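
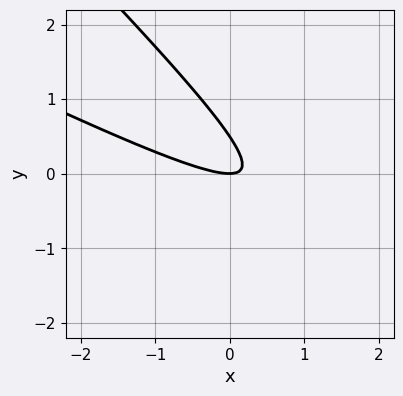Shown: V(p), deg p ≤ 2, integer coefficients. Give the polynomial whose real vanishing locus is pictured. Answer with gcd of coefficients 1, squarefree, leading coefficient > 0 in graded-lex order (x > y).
x^2 + 3*x*y + 2*y^2 - y

Degree: no degree-1 curve has this shape, so deg p = 2.
Checking where it meets the axes: one x-axis crossing is at x = 0; it crosses the y-axis at the gridline y = 0.
Fitting integer coefficients to these (and the overall shape) gives p.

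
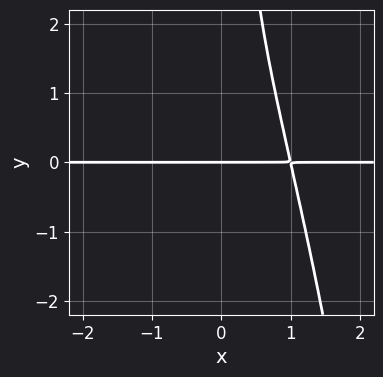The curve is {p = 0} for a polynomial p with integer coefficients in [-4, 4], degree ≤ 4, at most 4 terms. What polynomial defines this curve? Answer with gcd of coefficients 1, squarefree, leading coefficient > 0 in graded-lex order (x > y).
3*x^3*y + 2*x*y^2 - 3*y

1. The degree is 4 — no degree-3 curve has this shape.
2. From the visible intercepts: it crosses the y-axis at the gridline y = 0; every point of the x-axis in the box is on the curve.
3. The integer polynomial consistent with all of this is the stated p.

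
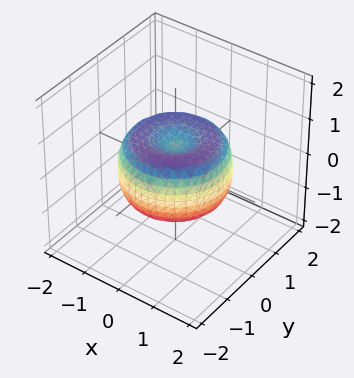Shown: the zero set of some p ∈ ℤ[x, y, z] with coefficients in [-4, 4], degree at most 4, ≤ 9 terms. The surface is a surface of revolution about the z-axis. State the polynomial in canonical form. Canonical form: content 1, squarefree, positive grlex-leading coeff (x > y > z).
1. Degree: the shape is more complex than any degree-3 surface, so deg p = 4.
2. Symmetry: the z-axis is an axis of rotation, so x and y enter only as x² + y².
3. Observable constraints: a circular section at z = 0 has radius between 1 and 2.
4. Fitting integer coefficients to these (and the overall shape) gives p.

2*x^4 + 4*x^2*y^2 + 2*y^4 - 3*x^2 - 3*y^2 + 3*z^2 - 1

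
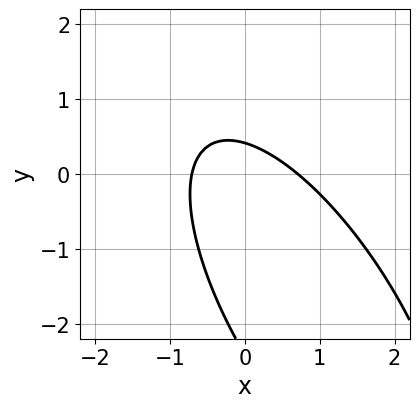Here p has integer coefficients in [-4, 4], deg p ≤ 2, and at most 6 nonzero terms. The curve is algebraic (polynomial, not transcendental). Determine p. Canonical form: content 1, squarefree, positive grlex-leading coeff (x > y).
(a) The degree is 2 — a generic line meets the curve in up to 2 points.
(b) Matching integer coefficients to the picture gives p.

2*x^2 + 2*x*y + y^2 + 2*y - 1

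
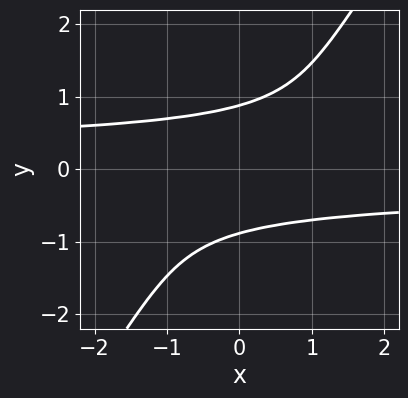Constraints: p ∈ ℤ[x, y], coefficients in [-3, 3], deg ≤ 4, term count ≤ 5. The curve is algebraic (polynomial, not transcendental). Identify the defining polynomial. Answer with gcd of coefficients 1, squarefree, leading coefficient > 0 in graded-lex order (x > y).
1. The degree is 4 — the shape is more complex than any degree-3 curve.
2. From the visible intercepts: it misses every integer gridline on the x-axis.
3. Together with the visible shape, these determine p as stated.

3*x*y^3 - 2*y^4 - y^2 + 2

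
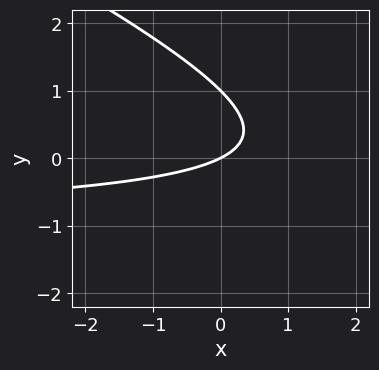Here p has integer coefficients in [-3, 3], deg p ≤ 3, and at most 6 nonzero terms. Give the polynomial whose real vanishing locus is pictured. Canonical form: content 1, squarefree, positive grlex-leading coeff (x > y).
x*y + 2*y^2 + x - 2*y

First, deg p = 2. A generic line meets the curve in up to 2 points.
Next, observable constraints: the y-axis gridline crossings are at y ∈ {0, 1}; it crosses the x-axis at the gridline x = 0.
Finally, together with the visible shape, these determine p as stated.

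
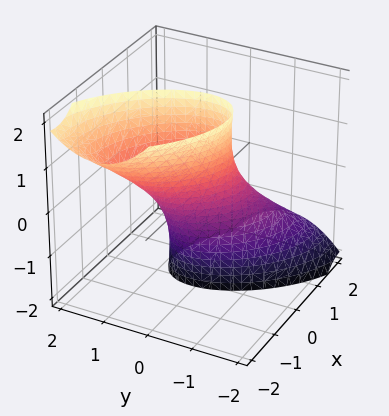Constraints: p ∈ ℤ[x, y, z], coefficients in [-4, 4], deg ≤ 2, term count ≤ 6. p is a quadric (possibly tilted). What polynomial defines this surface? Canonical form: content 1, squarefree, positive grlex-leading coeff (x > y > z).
deg p = 2. The shape is more complex than any degree-1 surface.
Reading off the gridlines: the surface avoids every integer z-axis point in the box.
Matching integer coefficients to the picture gives p.

2*x^2 + 2*x*y + 2*x*z + 2*y^2 - 1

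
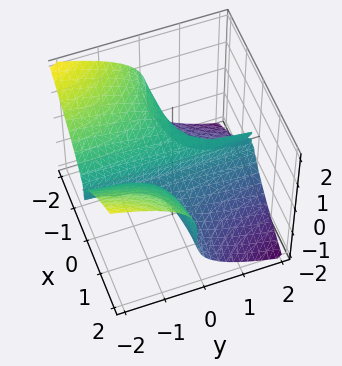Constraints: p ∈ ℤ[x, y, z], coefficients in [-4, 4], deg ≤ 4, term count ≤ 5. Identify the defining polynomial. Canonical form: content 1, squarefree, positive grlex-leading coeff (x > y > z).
3*x^2*y + 3*z^3 + z^2 + x

First, degree: a generic line meets the surface in up to 3 points, so deg p = 3.
Next, observable constraints: every point of the y-axis in the box is on the surface; one z-axis crossing is at z = 0.
Finally, these observations pin down the coefficients.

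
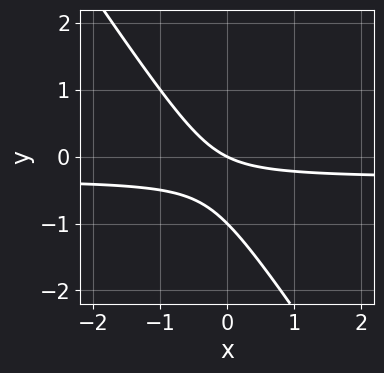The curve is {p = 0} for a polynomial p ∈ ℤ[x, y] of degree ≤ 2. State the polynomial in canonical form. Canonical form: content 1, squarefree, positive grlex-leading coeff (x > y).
(a) Degree: a generic line meets the curve in up to 2 points, so deg p = 2.
(b) Reading off the gridlines: it meets the x-axis at x = 0 (among the integer gridlines); among the integer gridlines, it crosses the y-axis at y ∈ {-1, 0}.
(c) These observations pin down the coefficients.

3*x*y + 2*y^2 + x + 2*y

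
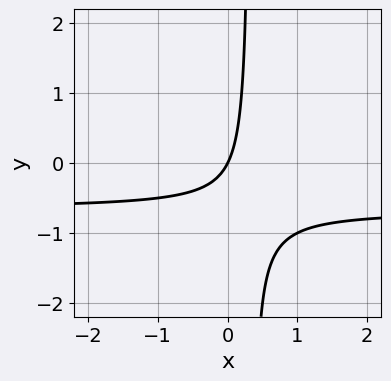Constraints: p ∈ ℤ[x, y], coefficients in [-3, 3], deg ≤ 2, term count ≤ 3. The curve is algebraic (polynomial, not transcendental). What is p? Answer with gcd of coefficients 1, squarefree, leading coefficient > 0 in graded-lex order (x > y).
3*x*y + 2*x - y

The degree is 2 — no degree-1 curve has this shape.
Observable constraints: one x-axis crossing is at x = 0; it crosses the y-axis at the gridline y = 0.
The integer polynomial consistent with all of this is the stated p.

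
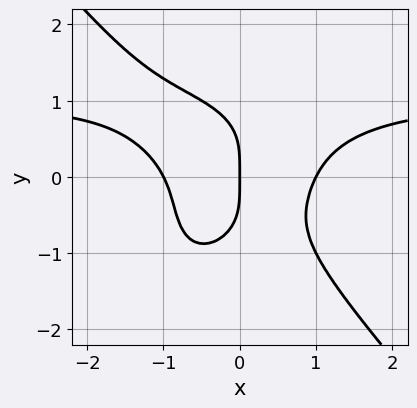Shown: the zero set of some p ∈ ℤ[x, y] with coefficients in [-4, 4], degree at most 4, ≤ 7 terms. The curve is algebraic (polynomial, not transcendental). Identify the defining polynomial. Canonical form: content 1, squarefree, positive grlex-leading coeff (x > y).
3*x^3*y + 2*y^4 - 3*x^3 + x*y^2 + 3*x

First, deg p = 4. A generic line meets the curve in up to 4 points.
Next, from the visible intercepts: among the integer gridlines, it crosses the x-axis at x ∈ {-1, 0, 1}; it crosses the y-axis at the gridline y = 0.
Finally, solving for integer coefficients yields p as stated.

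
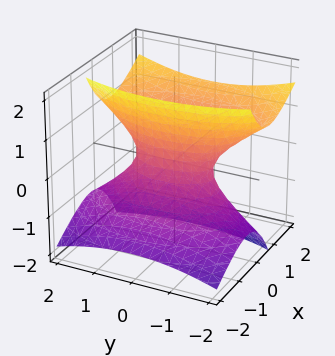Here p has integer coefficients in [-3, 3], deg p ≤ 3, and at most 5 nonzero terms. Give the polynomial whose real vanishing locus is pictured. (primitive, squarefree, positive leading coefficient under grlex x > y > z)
1. The degree is 2 — no degree-1 surface has this shape.
2. Reading off the gridlines: no z-intercept at any integer in the box; among the integer gridlines, it crosses the y-axis at y ∈ {-1, 1}.
3. Solving for integer coefficients yields p as stated.

3*x^2 - 3*x*z + y^2 - 2*z^2 - 1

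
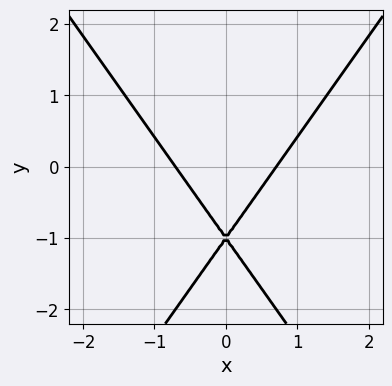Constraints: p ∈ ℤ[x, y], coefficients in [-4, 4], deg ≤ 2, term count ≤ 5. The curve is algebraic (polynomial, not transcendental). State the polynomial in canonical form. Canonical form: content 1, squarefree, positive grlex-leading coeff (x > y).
2*x^2 - y^2 - 2*y - 1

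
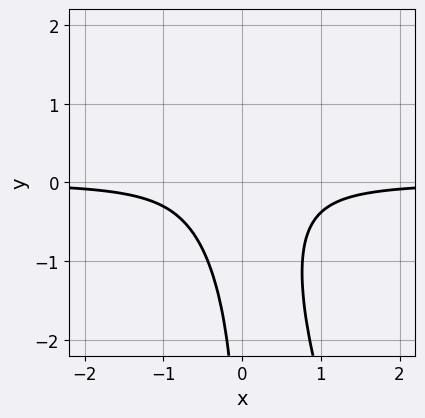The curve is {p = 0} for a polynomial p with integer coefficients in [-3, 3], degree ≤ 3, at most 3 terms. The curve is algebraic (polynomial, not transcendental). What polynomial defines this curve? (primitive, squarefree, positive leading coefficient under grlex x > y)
3*x^2*y + x*y^2 + 1

1. deg p = 3. No degree-2 curve has this shape.
2. From the visible intercepts: it misses every integer gridline on the x-axis; it misses every integer gridline on the y-axis.
3. Together with the visible shape, these determine p as stated.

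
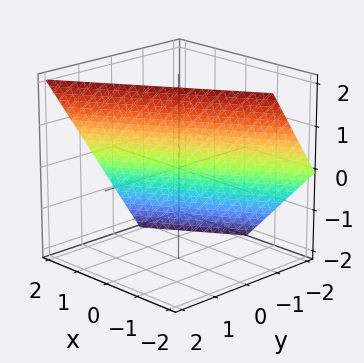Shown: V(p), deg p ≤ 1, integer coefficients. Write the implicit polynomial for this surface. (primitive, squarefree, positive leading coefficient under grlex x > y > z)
1. The degree is 1 — the surface is flat (a plane).
2. Observable constraints: one z-axis crossing is at z = 1; it meets the x-axis at x = 1 (among the integer gridlines).
3. Putting this together gives p.

2*x - 3*y + 2*z - 2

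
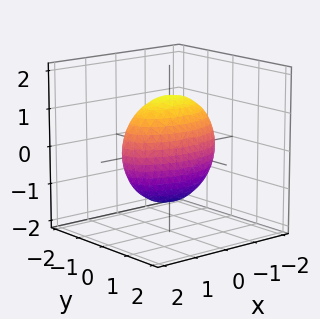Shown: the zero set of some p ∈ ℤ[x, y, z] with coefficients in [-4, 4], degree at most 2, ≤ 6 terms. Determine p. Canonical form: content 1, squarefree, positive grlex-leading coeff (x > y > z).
The degree is 2 — a closed, bounded, convex surface; a quadric.
Symmetries: the x ↦ −x reflection is a symmetry, so x appears only in even powers; the z ↦ −z reflection is a symmetry, so z appears only in even powers; the y ↦ −y reflection is a symmetry, so y appears only in even powers.
Assembling these constraints gives the stated polynomial.

x^2 + 3*y^2 + z^2 - 2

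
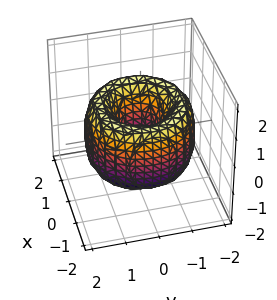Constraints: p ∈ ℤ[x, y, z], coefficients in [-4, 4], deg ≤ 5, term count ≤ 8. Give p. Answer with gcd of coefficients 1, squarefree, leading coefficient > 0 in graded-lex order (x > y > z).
1. deg p = 4.
2. Symmetry: every cross-section ⟂ z is a circle, so x, y appear only via x² + y².
3. Reading off the gridlines: a circular section at z = 0 has radius between 0 and 1; the surface avoids every integer z-axis point in the box.
4. Together with the visible shape, these determine p as stated.

x^4 + 2*x^2*y^2 + y^4 - 3*x^2 - 3*y^2 + z^2 + 1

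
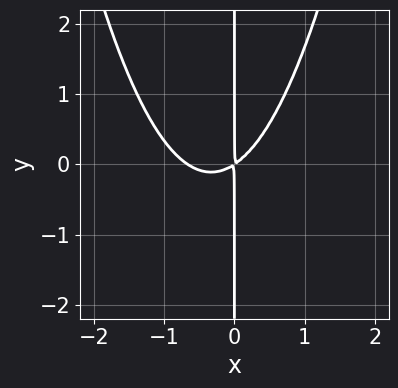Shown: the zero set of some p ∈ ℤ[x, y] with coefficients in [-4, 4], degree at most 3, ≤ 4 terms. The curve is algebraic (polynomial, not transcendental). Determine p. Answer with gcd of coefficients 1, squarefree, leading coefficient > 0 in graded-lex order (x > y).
First, degree: no degree-2 curve has this shape, so deg p = 3.
Then, checking where it meets the axes: the visible y-axis segment lies entirely on the curve.
Finally, assembling these constraints gives the stated polynomial.

3*x^3 + 2*x^2 - 3*x*y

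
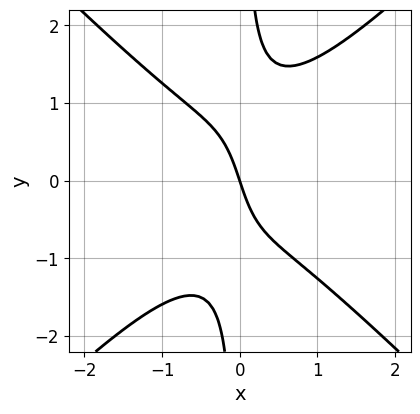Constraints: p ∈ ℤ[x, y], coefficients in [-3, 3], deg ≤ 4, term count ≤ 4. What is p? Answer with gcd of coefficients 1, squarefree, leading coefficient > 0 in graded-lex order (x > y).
3*x^3 - 3*x*y^2 + 3*x + y

The degree is 3 — the shape is more complex than any degree-2 curve.
From the axis intercepts and sections: it crosses the y-axis at the gridline y = 0; it crosses the x-axis at the gridline x = 0.
These observations pin down the coefficients.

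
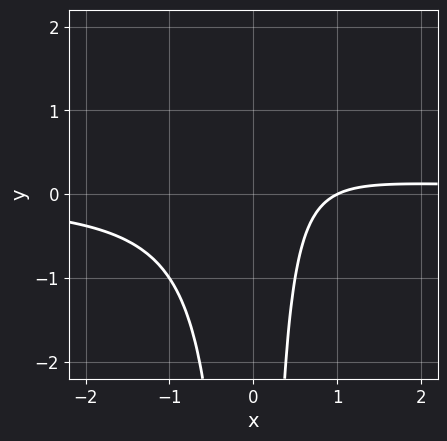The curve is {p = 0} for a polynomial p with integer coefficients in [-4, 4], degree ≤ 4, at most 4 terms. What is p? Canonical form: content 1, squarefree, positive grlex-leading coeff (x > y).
(a) Degree: the shape is more complex than any degree-2 curve, so deg p = 3.
(b) From the axis intercepts and sections: the curve avoids every integer y-axis point in the box; it meets the x-axis at x = 1 (among the integer gridlines).
(c) Solving for integer coefficients yields p as stated.

2*x^2*y - x + 1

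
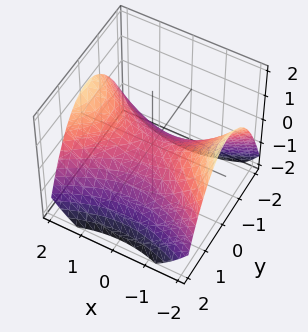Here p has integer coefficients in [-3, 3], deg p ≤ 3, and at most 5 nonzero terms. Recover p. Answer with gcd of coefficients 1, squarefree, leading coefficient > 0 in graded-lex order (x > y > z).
(a) Degree: a saddle surface; a quadric, so deg p = 2.
(b) Symmetries: the y ↦ −y reflection is a symmetry, so y appears only in even powers; mirror symmetry x ↦ −x ⇒ only even powers of x.
(c) Observable constraints: it meets the x-axis at x = 0 (among the integer gridlines); one z-axis crossing is at z = 0; it meets the y-axis at y = 0 (among the integer gridlines).
(d) The integer polynomial consistent with all of this is the stated p.

x^2 - 2*y^2 - 3*z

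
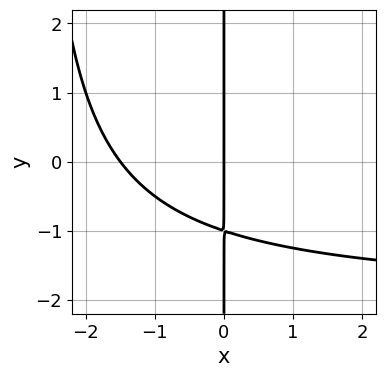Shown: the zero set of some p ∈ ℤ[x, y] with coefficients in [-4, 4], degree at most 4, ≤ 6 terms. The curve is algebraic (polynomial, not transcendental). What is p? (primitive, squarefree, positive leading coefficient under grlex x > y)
(a) deg p = 3. The shape is more complex than any degree-2 curve.
(b) From the axis intercepts and sections: it crosses the x-axis at the gridline x = 0; every point of the y-axis in the box is on the curve.
(c) Together with the visible shape, these determine p as stated.

x^2*y + 2*x^2 + 3*x*y + 3*x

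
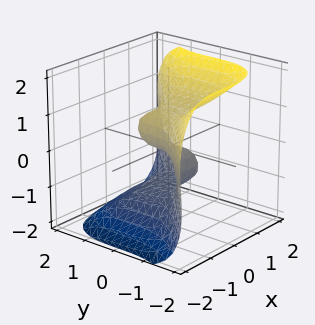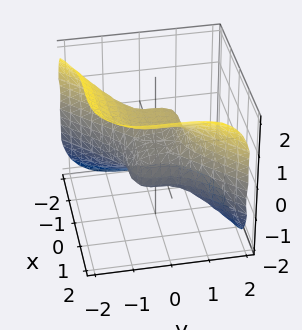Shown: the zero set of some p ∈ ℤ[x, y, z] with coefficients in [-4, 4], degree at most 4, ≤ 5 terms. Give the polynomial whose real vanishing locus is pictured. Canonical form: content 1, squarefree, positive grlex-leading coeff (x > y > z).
First, deg p = 3. The shape is more complex than any degree-2 surface.
Next, observable constraints: it meets the x-axis at x = 0 (among the integer gridlines); it crosses the y-axis at the gridline y = 0; among the integer gridlines, it crosses the z-axis at z ∈ {-1, 0, 1}.
Finally, the integer polynomial consistent with all of this is the stated p.

x^3 - y^3 - z^3 + z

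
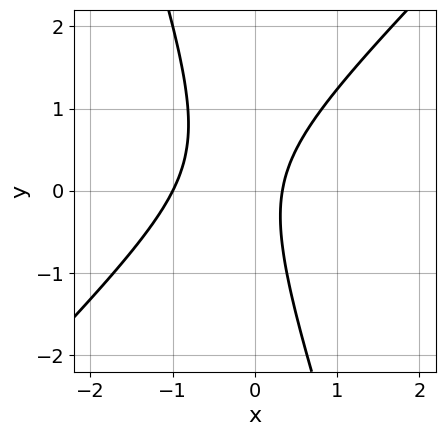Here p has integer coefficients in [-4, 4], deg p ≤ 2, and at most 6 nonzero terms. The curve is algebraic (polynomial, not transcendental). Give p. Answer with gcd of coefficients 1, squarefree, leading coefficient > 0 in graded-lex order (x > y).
The degree is 2 — the shape is more complex than any degree-1 curve.
Checking where it meets the axes: the curve avoids every integer y-axis point in the box; it meets the x-axis at x = -1 (among the integer gridlines).
Solving for integer coefficients yields p as stated.

3*x^2 - 2*x*y - y^2 + 2*x - 1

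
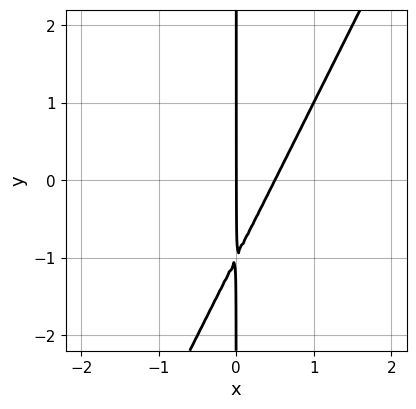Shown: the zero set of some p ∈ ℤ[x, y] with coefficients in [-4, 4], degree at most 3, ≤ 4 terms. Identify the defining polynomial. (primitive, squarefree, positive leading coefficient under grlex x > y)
(a) deg p = 2.
(b) Observable constraints: every point of the y-axis in the box is on the curve; it meets the x-axis at x = 0 (among the integer gridlines).
(c) Solving for integer coefficients yields p as stated.

2*x^2 - x*y - x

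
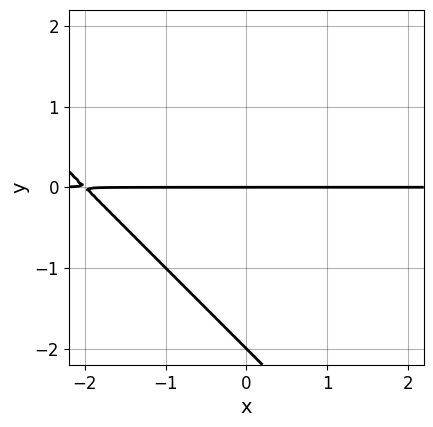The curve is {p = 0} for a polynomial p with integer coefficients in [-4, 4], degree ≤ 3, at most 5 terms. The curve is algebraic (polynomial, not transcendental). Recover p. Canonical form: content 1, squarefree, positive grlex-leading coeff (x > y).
1. deg p = 2.
2. Observable constraints: every point of the x-axis in the box is on the curve; the y-axis gridline crossings are at y ∈ {-2, 0}.
3. Assembling these constraints gives the stated polynomial.

x*y + y^2 + 2*y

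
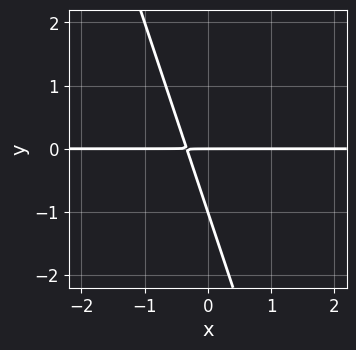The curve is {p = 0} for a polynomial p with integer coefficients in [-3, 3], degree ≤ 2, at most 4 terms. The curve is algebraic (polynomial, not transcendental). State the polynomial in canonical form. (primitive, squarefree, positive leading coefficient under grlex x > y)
3*x*y + y^2 + y

(a) Degree: a generic line meets the curve in up to 2 points, so deg p = 2.
(b) Reading off the gridlines: the y-axis gridline crossings are at y ∈ {-1, 0}; the visible x-axis segment lies entirely on the curve.
(c) These observations pin down the coefficients.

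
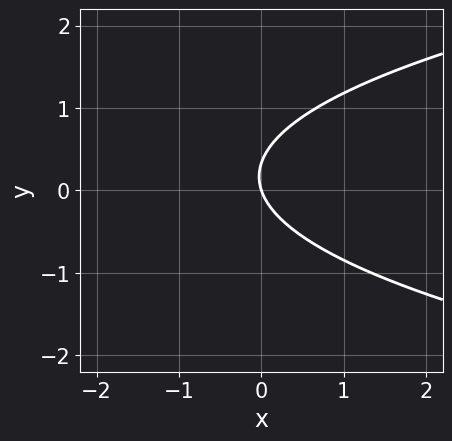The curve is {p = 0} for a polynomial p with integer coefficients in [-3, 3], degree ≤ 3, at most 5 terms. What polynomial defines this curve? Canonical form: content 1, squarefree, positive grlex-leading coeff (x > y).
3*y^2 - 3*x - y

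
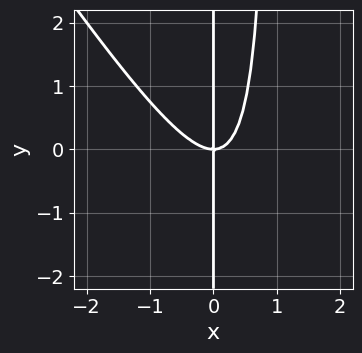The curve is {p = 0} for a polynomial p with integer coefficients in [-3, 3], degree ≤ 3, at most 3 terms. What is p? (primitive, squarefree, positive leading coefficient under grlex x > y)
3*x^3 + 2*x^2*y - 2*x*y

1. deg p = 3.
2. From the axis intercepts and sections: one x-axis crossing is at x = 0; every point of the y-axis in the box is on the curve.
3. Matching integer coefficients to the picture gives p.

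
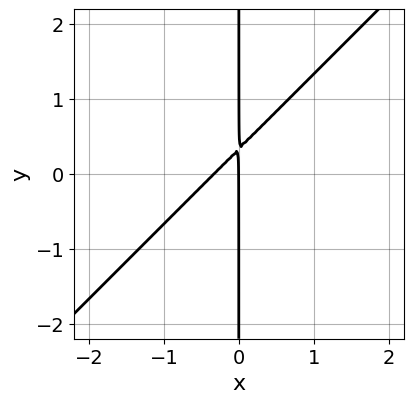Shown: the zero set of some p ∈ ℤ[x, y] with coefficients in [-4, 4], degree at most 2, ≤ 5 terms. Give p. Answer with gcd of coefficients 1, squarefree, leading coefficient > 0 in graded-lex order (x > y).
1. The degree is 2 — a generic line meets the curve in up to 2 points.
2. Observable constraints: it meets the x-axis at x = 0 (among the integer gridlines); every point of the y-axis in the box is on the curve.
3. Fitting integer coefficients to these (and the overall shape) gives p.

3*x^2 - 3*x*y + x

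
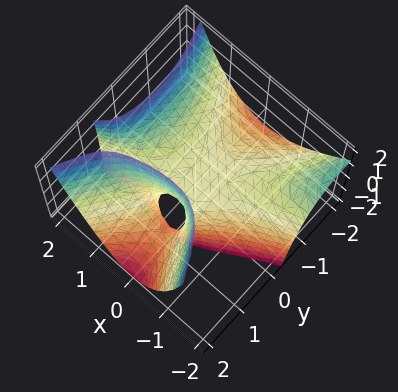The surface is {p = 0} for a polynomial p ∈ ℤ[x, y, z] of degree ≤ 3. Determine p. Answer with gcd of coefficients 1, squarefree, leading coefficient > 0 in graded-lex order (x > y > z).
x^3 - 3*x^2*y + y^3 + 3*y*z - 2*z

(a) Degree: a generic line meets the surface in up to 3 points, so deg p = 3.
(b) Observable constraints: one x-axis crossing is at x = 0; it meets the y-axis at y = 0 (among the integer gridlines); it meets the z-axis at z = 0 (among the integer gridlines).
(c) Fitting integer coefficients to these (and the overall shape) gives p.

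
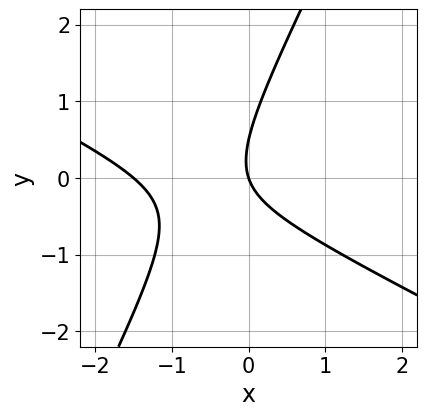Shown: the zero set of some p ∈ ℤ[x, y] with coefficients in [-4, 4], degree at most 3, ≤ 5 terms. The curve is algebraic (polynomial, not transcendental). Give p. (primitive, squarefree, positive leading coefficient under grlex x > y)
2*x^2 + 3*x*y - 2*y^2 + 3*x + y

Degree: the shape is more complex than any degree-1 curve, so deg p = 2.
From the visible intercepts: it crosses the y-axis at the gridline y = 0; it meets the x-axis at x = 0 (among the integer gridlines).
Putting this together gives p.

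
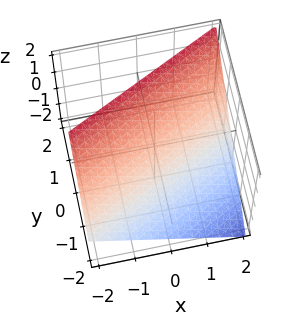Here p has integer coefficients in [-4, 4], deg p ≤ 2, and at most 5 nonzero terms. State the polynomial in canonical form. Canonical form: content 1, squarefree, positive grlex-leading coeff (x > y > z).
x - 2*y + 2*z - 2

Degree: the surface is flat (a plane), so deg p = 1.
Reading off the gridlines: it crosses the y-axis at the gridline y = -1; it crosses the z-axis at the gridline z = 1; it meets the x-axis at x = 2 (among the integer gridlines).
Together with the visible shape, these determine p as stated.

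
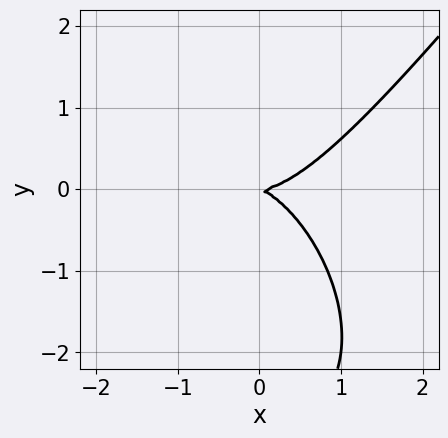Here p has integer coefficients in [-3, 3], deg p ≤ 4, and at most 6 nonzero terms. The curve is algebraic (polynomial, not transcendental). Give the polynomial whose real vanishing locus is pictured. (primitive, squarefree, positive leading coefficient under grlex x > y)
2*x^3 - y^3 - x*y - 3*y^2

The degree is 3 — a generic line meets the curve in up to 3 points.
From the axis intercepts and sections: it crosses the x-axis at the gridline x = 0; it meets the y-axis at y = 0 (among the integer gridlines).
Together with the visible shape, these determine p as stated.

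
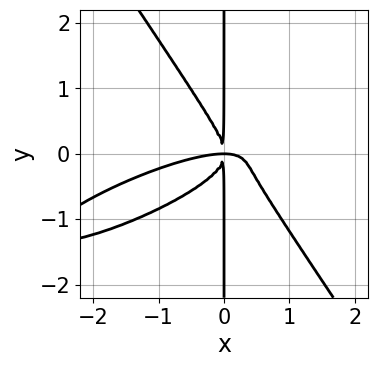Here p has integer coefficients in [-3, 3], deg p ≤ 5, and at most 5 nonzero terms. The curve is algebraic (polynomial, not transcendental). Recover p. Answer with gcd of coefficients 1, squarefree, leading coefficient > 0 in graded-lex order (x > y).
First, the degree is 4 — the shape is more complex than any degree-3 curve.
Next, reading off the gridlines: every point of the y-axis in the box is on the curve.
Finally, these observations pin down the coefficients.

x^4 - 3*x^3*y + 2*x^2*y^2 + 3*x*y^3 + 2*x^2*y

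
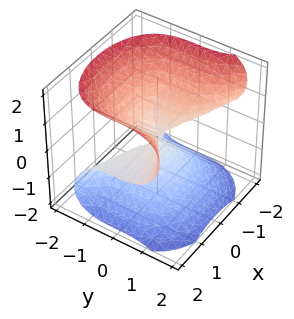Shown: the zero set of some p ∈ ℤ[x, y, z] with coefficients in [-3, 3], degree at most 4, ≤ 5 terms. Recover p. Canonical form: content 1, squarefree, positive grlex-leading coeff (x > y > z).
x^2*z - y^3 - z^3

1. deg p = 3.
2. From the visible intercepts: it crosses the y-axis at the gridline y = 0; every point of the x-axis in the box is on the surface; one z-axis crossing is at z = 0.
3. The integer polynomial consistent with all of this is the stated p.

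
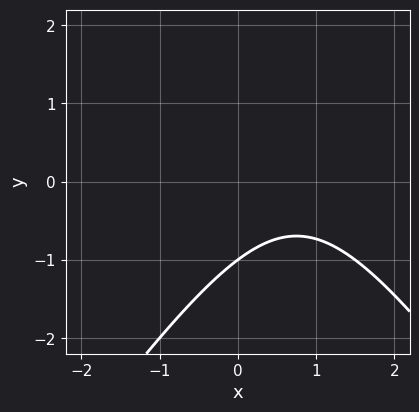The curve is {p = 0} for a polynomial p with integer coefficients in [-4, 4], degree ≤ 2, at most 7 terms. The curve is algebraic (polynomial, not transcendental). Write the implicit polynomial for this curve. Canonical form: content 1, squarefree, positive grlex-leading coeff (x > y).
2*x^2 - y^2 - 3*x + 2*y + 3

The degree is 2 — no degree-1 curve has this shape.
Reading off the gridlines: it meets the y-axis at y = -1 (among the integer gridlines); no x-intercept at any integer in the box.
Fitting integer coefficients to these (and the overall shape) gives p.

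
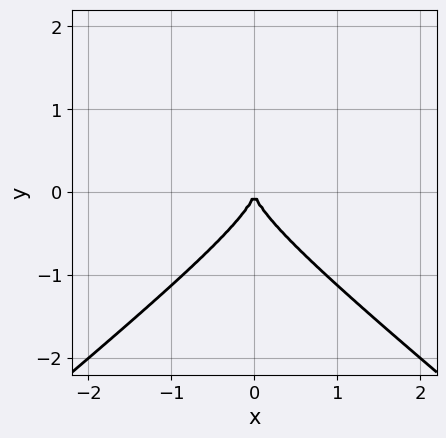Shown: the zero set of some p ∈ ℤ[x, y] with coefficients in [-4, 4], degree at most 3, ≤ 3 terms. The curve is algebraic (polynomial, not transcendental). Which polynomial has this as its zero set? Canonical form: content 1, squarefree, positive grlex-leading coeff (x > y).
2*x^2*y - 3*y^3 - 2*x^2

The degree is 3 — the shape is more complex than any degree-2 curve.
Symmetries: mirror symmetry x ↦ −x ⇒ only even powers of x.
From the visible intercepts: it crosses the y-axis at the gridline y = 0; one x-axis crossing is at x = 0.
Solving for integer coefficients yields p as stated.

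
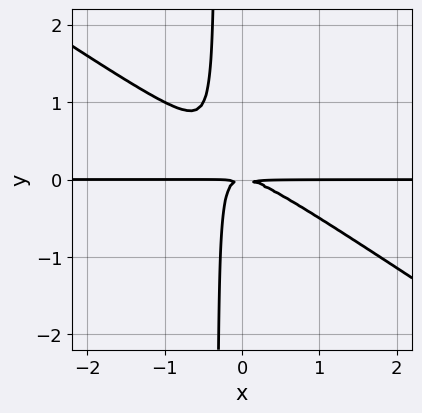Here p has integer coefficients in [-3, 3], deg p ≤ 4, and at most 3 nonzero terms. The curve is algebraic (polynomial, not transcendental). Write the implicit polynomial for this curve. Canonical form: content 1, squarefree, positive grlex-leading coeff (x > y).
2*x^2*y + 3*x*y^2 + y^2

(a) The degree is 3 — no degree-2 curve has this shape.
(b) Reading off the gridlines: every point of the x-axis in the box is on the curve.
(c) Putting this together gives p.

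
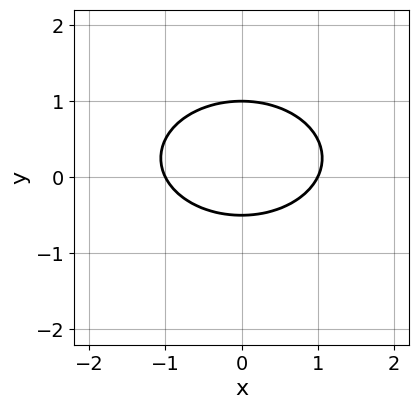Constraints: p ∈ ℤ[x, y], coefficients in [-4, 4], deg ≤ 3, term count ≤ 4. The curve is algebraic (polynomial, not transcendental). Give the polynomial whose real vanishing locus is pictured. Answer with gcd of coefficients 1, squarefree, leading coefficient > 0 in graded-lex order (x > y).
x^2 + 2*y^2 - y - 1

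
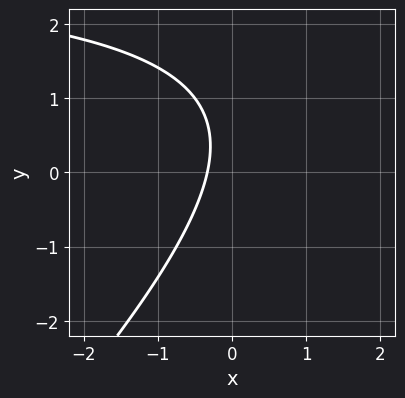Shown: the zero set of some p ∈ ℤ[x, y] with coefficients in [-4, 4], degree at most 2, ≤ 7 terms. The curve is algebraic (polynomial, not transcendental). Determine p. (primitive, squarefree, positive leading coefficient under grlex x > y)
First, degree: a generic line meets the curve in up to 2 points, so deg p = 2.
Then, observable constraints: no y-intercept at any integer in the box.
Finally, fitting integer coefficients to these (and the overall shape) gives p.

x*y - y^2 - 3*x + y - 1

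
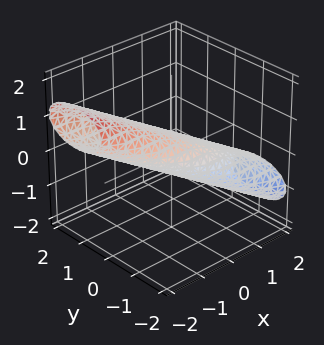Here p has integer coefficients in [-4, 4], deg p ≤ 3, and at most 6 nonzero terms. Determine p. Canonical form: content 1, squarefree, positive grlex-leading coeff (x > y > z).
First, the degree is 2 — no degree-1 surface has this shape.
Next, against the integer gridlines: the x-axis gridline crossings are at x ∈ {-1, 1}; among the integer gridlines, it crosses the y-axis at y ∈ {-1, 1}.
Finally, assembling these constraints gives the stated polynomial.

x^2 + x*y + 3*x*z + y^2 + 3*z^2 - 1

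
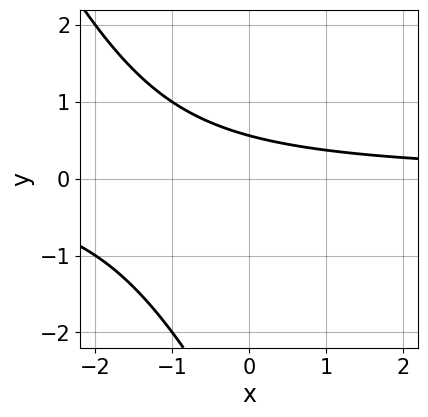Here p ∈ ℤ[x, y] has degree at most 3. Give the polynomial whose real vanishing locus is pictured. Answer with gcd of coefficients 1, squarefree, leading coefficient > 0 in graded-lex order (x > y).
First, degree: the shape is more complex than any degree-1 curve, so deg p = 2.
Then, against the integer gridlines: the curve avoids every integer x-axis point in the box.
Finally, putting this together gives p.

2*x*y + y^2 + 3*y - 2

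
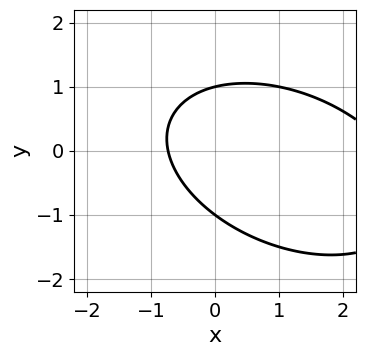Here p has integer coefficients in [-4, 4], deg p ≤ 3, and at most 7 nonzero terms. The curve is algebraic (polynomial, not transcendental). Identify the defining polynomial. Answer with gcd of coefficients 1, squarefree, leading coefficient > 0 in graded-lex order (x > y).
x^2 + x*y + 2*y^2 - 2*x - 2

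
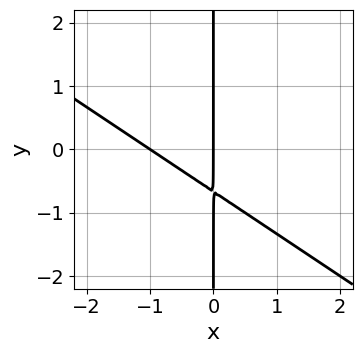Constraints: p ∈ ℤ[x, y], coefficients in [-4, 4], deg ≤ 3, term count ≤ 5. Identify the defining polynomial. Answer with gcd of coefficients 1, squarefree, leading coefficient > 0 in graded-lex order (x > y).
2*x^2 + 3*x*y + 2*x

deg p = 2.
From the axis intercepts and sections: the visible y-axis segment lies entirely on the curve; the x-axis gridline crossings are at x ∈ {-1, 0}.
Putting this together gives p.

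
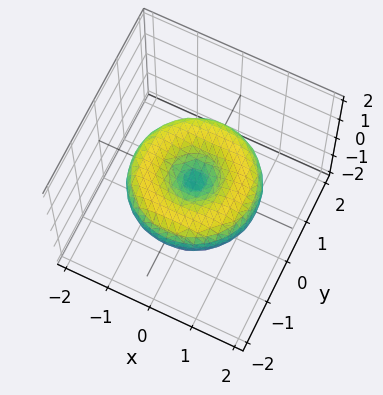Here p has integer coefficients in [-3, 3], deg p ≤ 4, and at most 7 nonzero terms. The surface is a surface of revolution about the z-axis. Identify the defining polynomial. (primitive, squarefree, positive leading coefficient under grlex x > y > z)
First, deg p = 4. A generic line meets the surface in up to 4 points.
Then, symmetries: the surface is invariant under rotation about z: p = q(x² + y², z).
Next, observable constraints: it crosses the z-axis at the gridline z = 0; it crosses the y-axis at the gridline y = 0; a circular section at z = 0 has radius between 1 and 2; one x-axis crossing is at x = 0.
Finally, solving for integer coefficients yields p as stated.

x^4 + 2*x^2*y^2 + y^4 - 2*x^2 - 2*y^2 + 3*z^2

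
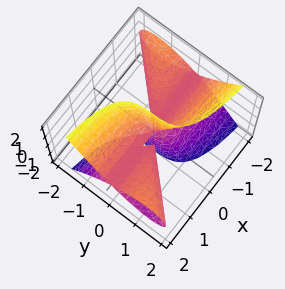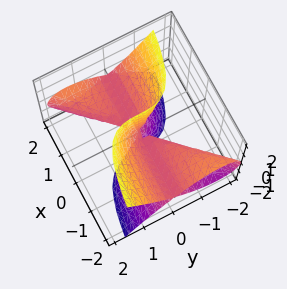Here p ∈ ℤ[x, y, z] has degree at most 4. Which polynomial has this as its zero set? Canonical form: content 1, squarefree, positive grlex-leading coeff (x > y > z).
x*y^2 - x*z^2 - y^3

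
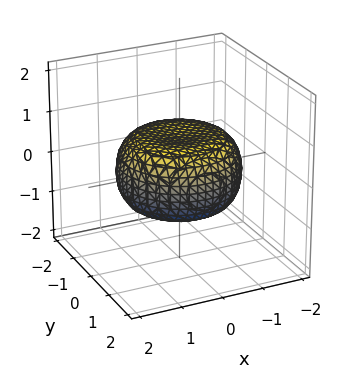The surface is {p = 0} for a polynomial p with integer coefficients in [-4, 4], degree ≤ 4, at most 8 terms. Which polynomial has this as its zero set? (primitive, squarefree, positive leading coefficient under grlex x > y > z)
First, degree: a generic line meets the surface in up to 4 points, so deg p = 4.
Next, by symmetry, the surface is invariant under rotation about z: p = q(x² + y², z).
Next, from the axis intercepts and sections: a circular section at z = 0 has radius between 1 and 2.
Finally, putting this together gives p.

x^4 + 2*x^2*y^2 + y^4 - x^2 - y^2 + 3*z^2 - 2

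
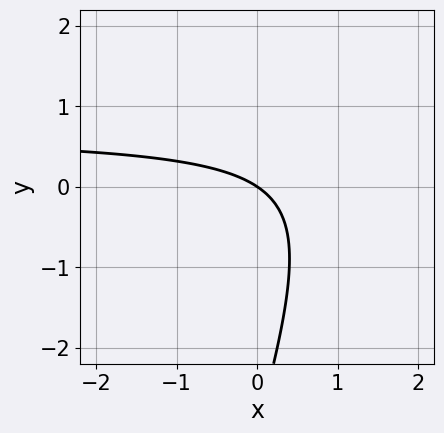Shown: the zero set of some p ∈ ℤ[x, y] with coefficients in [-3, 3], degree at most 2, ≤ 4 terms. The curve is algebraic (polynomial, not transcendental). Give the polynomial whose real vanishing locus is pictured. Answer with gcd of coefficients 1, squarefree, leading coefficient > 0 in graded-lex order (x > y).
3*x*y - y^2 - 2*x - 3*y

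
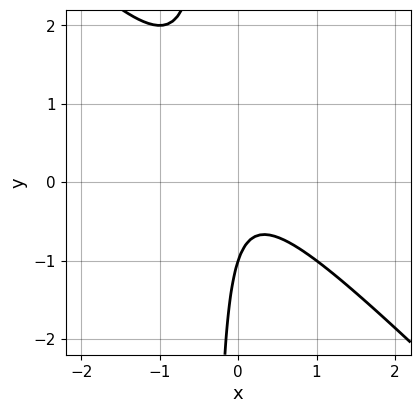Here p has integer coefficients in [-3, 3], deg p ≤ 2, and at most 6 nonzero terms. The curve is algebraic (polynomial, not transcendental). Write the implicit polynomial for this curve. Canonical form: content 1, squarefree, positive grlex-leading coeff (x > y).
3*x^2 + 3*x*y + y + 1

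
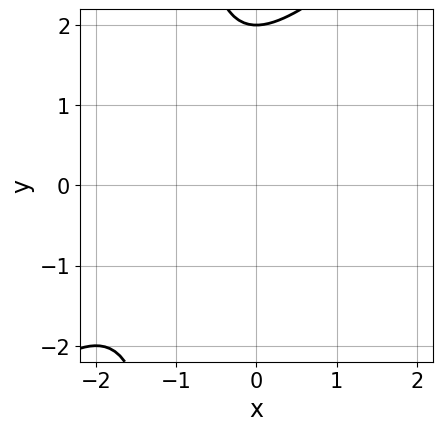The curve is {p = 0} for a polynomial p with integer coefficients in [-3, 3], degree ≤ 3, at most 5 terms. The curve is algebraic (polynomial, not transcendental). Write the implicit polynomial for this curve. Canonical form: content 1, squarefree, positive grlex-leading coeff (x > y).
(a) deg p = 2. No degree-1 curve has this shape.
(b) Reading off the gridlines: the curve avoids every integer x-axis point in the box; it meets the y-axis at y = 2 (among the integer gridlines).
(c) Matching integer coefficients to the picture gives p.

x^2 - x*y + 2*x - y + 2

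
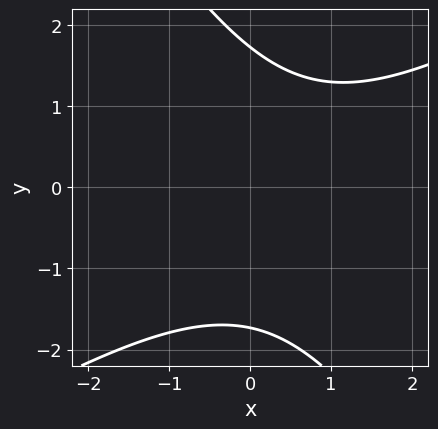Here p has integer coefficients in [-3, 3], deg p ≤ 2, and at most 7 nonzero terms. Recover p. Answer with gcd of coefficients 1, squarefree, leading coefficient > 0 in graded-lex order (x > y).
First, deg p = 2. A generic line meets the curve in up to 2 points.
Then, against the integer gridlines: no x-intercept at any integer in the box.
Finally, together with the visible shape, these determine p as stated.

x^2 - x*y - y^2 - x + 3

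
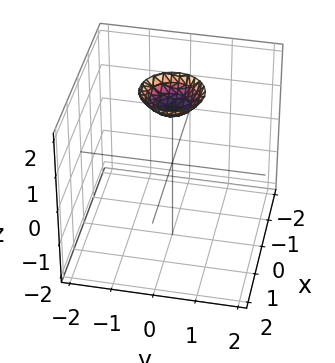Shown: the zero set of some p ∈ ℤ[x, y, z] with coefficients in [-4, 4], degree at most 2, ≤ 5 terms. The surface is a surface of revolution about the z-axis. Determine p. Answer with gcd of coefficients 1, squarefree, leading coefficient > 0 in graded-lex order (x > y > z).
2*x^2 + 2*y^2 - 2*z + 3

1. The degree is 2 — the shape is more complex than any degree-1 surface.
2. By symmetry, every cross-section ⟂ z is a circle, so x, y appear only via x² + y².
3. Checking where it meets the axes: a circular section at z = 2 has radius between 0 and 1; no y-intercept at any integer in the box.
4. These observations pin down the coefficients.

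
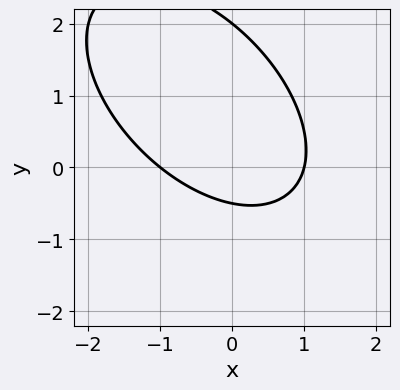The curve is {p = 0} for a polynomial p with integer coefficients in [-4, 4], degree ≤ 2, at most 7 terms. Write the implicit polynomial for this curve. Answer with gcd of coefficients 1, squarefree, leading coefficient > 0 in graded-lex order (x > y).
The degree is 2 — a generic line meets the curve in up to 2 points.
Against the integer gridlines: it meets the y-axis at y = 2 (among the integer gridlines); among the integer gridlines, it crosses the x-axis at x ∈ {-1, 1}.
Putting this together gives p.

2*x^2 + 2*x*y + 2*y^2 - 3*y - 2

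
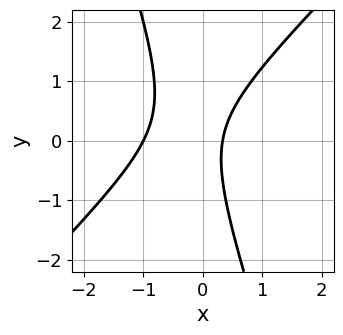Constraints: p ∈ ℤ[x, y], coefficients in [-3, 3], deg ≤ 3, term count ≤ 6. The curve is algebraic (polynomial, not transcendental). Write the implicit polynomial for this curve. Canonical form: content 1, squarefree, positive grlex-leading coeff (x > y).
3*x^2 - 2*x*y - y^2 + 2*x - 1

1. Degree: a generic line meets the curve in up to 2 points, so deg p = 2.
2. Reading off the gridlines: it meets the x-axis at x = -1 (among the integer gridlines); no y-intercept at any integer in the box.
3. The integer polynomial consistent with all of this is the stated p.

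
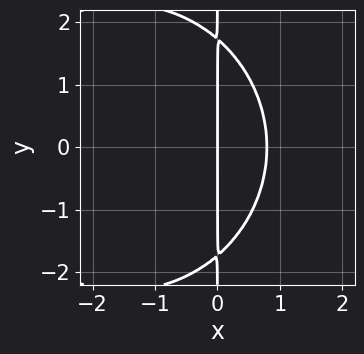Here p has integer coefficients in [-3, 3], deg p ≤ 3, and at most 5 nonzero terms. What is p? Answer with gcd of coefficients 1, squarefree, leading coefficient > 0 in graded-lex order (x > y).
Degree: the shape is more complex than any degree-2 curve, so deg p = 3.
Symmetries: it's symmetric under y → −y, forcing even powers of y.
Checking where it meets the axes: every point of the y-axis in the box is on the curve; one x-axis crossing is at x = 0.
Solving for integer coefficients yields p as stated.

x^3 + x*y^2 + 3*x^2 - 3*x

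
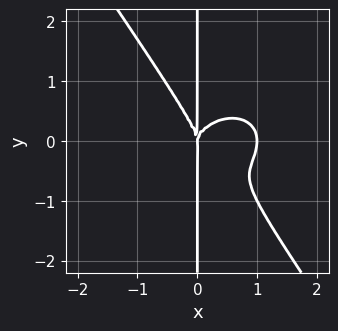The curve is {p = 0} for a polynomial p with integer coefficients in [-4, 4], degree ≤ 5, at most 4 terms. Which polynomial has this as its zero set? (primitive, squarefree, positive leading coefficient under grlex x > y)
The degree is 4 — no degree-3 curve has this shape.
Against the integer gridlines: among the integer gridlines, it crosses the x-axis at x ∈ {0, 1}; the visible y-axis segment lies entirely on the curve.
Solving for integer coefficients yields p as stated.

x^4 + x^2*y^2 + x*y^3 - x^3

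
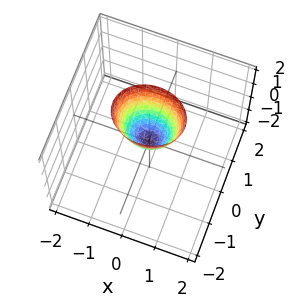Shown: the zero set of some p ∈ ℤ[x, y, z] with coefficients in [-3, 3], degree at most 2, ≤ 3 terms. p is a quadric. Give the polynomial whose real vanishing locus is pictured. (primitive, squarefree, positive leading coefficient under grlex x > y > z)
First, degree: a single bowl opening along one axis; a quadric, so deg p = 2.
Then, symmetries: it's symmetric under y → −y, forcing even powers of y; the x ↦ −x reflection is a symmetry, so x appears only in even powers.
Then, observable constraints: it crosses the z-axis at the gridline z = 0; it meets the x-axis at x = 0 (among the integer gridlines); one y-axis crossing is at y = 0.
Finally, together with the visible shape, these determine p as stated.

2*x^2 + 3*y^2 - z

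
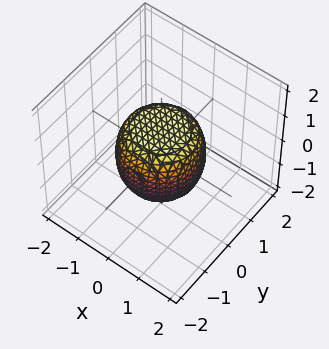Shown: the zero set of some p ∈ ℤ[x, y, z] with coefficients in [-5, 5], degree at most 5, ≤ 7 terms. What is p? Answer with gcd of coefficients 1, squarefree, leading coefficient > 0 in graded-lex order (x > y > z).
First, degree: a generic line meets the surface in up to 4 points, so deg p = 4.
Next, symmetries: rotational symmetry about the z-axis ⇒ p depends on x, y only through x² + y².
Then, against the integer gridlines: the z-axis gridline crossings are at z ∈ {-1, 1}; a circular section at z = -1 has radius between 0 and 1.
Finally, the integer polynomial consistent with all of this is the stated p.

2*x^4 + 4*x^2*y^2 + 2*y^4 - x^2 - y^2 + 2*z^2 - 2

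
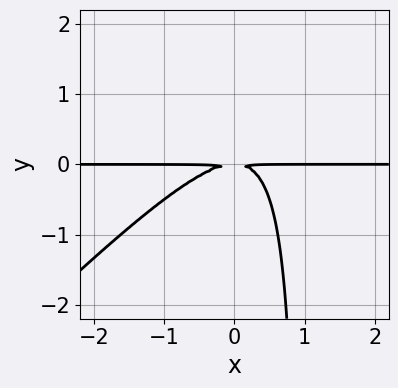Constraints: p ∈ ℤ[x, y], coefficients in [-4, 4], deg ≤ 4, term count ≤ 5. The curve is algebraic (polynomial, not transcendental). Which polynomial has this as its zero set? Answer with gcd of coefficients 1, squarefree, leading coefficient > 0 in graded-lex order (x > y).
First, the degree is 3 — the shape is more complex than any degree-2 curve.
Then, reading off the gridlines: every point of the x-axis in the box is on the curve.
Finally, together with the visible shape, these determine p as stated.

x^2*y - x*y^2 + y^2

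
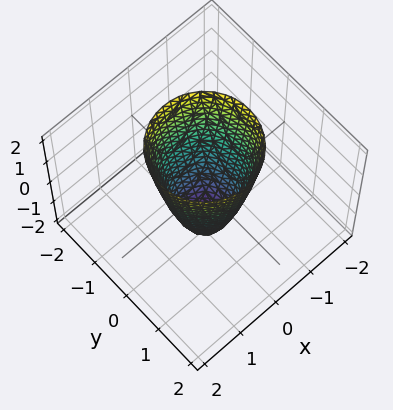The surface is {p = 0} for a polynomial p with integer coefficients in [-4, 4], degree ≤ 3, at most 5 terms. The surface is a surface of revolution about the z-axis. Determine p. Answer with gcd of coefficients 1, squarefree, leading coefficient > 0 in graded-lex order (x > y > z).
3*x^2 + 3*y^2 - z - 2

1. deg p = 2. No degree-1 surface has this shape.
2. Symmetries: rotational symmetry about the z-axis ⇒ p depends on x, y only through x² + y².
3. Against the integer gridlines: a circular section at z = 2 has radius between 1 and 2; it crosses the z-axis at the gridline z = -2.
4. Fitting integer coefficients to these (and the overall shape) gives p.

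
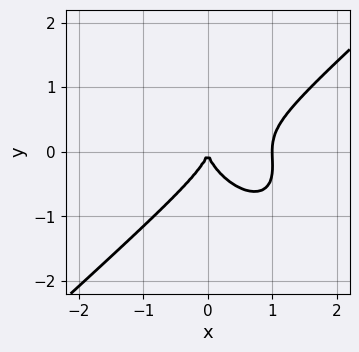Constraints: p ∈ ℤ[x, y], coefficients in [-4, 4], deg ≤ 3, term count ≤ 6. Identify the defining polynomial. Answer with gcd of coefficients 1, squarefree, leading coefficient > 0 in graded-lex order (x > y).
(a) Degree: a generic line meets the curve in up to 3 points, so deg p = 3.
(b) From the visible intercepts: it crosses the y-axis at the gridline y = 0; among the integer gridlines, it crosses the x-axis at x ∈ {0, 1}.
(c) Putting this together gives p.

3*x^3 - x*y^2 - 3*y^3 - 3*x^2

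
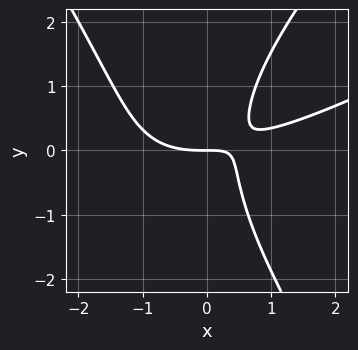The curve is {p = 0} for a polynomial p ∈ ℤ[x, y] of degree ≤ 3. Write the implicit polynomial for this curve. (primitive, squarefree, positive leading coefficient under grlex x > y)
x^3 - 2*x^2*y + y^3 - 3*x*y + 2*y

First, degree: the shape is more complex than any degree-2 curve, so deg p = 3.
Then, against the integer gridlines: it crosses the y-axis at the gridline y = 0; it meets the x-axis at x = 0 (among the integer gridlines).
Finally, putting this together gives p.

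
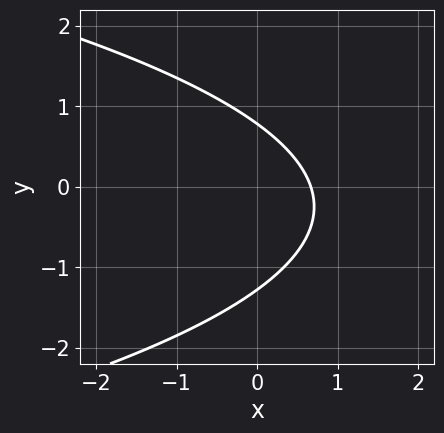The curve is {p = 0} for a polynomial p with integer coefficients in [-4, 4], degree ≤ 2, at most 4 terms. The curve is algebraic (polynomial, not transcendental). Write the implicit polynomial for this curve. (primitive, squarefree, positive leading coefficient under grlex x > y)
(a) The degree is 2 — no degree-1 curve has this shape.
(b) Solving for integer coefficients yields p as stated.

2*y^2 + 3*x + y - 2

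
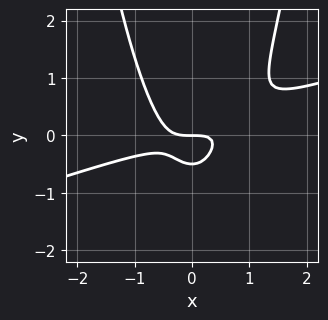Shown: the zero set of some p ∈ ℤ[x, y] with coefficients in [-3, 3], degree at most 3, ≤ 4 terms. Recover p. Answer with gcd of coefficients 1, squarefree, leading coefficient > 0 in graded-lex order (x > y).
x^3 - 3*x^2*y + 2*y^2 + y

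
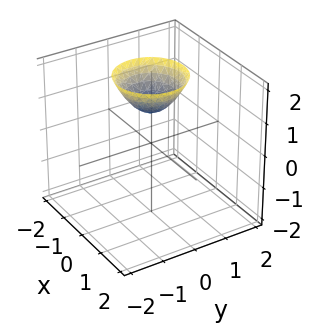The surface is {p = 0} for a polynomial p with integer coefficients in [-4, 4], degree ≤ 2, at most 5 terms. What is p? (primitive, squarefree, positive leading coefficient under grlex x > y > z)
1. Degree: a generic line meets the surface in up to 2 points, so deg p = 2.
2. Symmetries: the z-axis is an axis of rotation, so x and y enter only as x² + y².
3. From the visible intercepts: a circular section at z = 2 has radius exactly 1; it meets the z-axis at z = 1 (among the integer gridlines).
4. Matching integer coefficients to the picture gives p.

x^2 + y^2 - z + 1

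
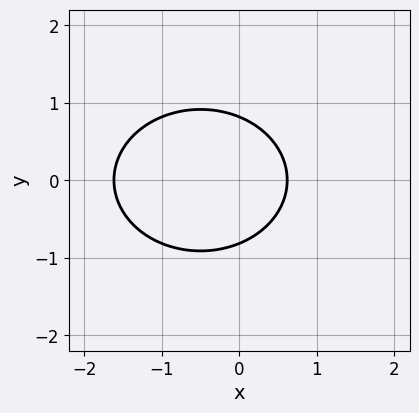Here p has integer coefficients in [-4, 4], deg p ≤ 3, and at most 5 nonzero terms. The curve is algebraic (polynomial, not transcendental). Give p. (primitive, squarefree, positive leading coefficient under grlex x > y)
(a) Degree: the shape is more complex than any degree-1 curve, so deg p = 2.
(b) Symmetries: it's symmetric under y → −y, forcing even powers of y.
(c) Fitting integer coefficients to these (and the overall shape) gives p.

2*x^2 + 3*y^2 + 2*x - 2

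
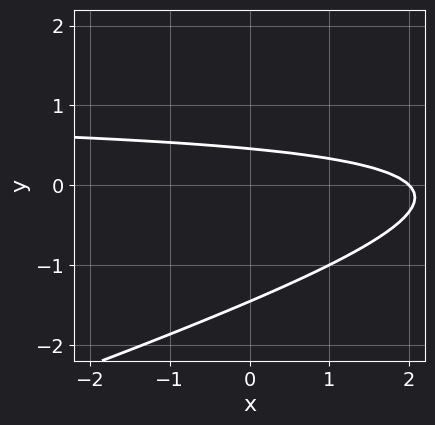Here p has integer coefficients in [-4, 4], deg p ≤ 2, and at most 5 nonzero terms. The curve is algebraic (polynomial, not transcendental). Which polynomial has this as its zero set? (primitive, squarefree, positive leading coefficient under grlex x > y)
x*y - 3*y^2 - x - 3*y + 2

(a) Degree: a generic line meets the curve in up to 2 points, so deg p = 2.
(b) From the visible intercepts: one x-axis crossing is at x = 2.
(c) Assembling these constraints gives the stated polynomial.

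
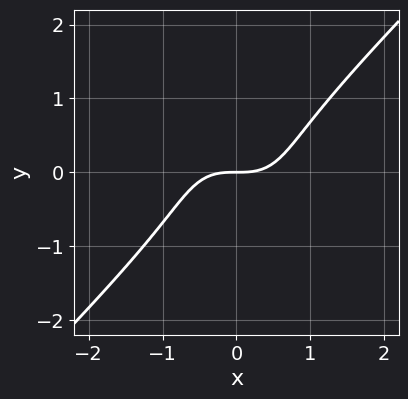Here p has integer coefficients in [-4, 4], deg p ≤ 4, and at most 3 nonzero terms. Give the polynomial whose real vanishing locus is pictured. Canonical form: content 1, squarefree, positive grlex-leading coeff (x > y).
First, degree: the shape is more complex than any degree-2 curve, so deg p = 3.
Then, from the axis intercepts and sections: it crosses the x-axis at the gridline x = 0; one y-axis crossing is at y = 0.
Finally, solving for integer coefficients yields p as stated.

x^3 - y^3 - y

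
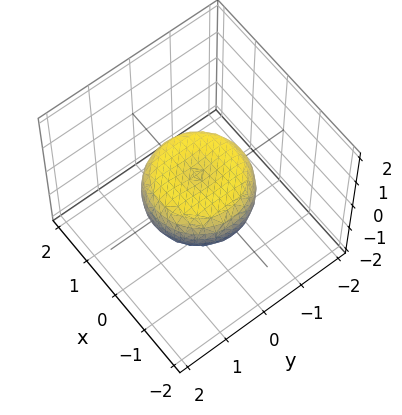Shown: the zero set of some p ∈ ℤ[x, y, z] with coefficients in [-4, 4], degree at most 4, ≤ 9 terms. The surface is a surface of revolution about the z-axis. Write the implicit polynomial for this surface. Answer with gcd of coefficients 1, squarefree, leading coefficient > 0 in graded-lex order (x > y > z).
The degree is 4 — no degree-3 surface has this shape.
Symmetries: rotational symmetry about the z-axis ⇒ p depends on x, y only through x² + y².
Checking where it meets the axes: a circular section at z = 0 has radius between 1 and 2.
Putting this together gives p.

2*x^4 + 4*x^2*y^2 + 2*y^4 - 2*x^2 - 2*y^2 + 3*z^2 - 1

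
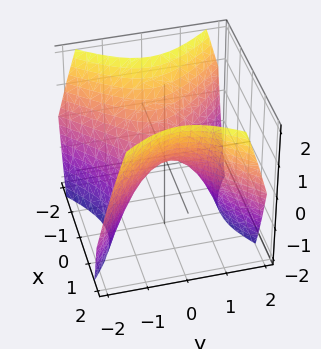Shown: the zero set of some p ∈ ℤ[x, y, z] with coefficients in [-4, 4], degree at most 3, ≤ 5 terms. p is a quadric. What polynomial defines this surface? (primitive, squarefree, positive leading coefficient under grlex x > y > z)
First, degree: a saddle surface; a quadric, so deg p = 2.
Next, symmetries: it's symmetric under y → −y, forcing even powers of y; the x ↦ −x reflection is a symmetry, so x appears only in even powers.
Next, checking where it meets the axes: one z-axis crossing is at z = 0; it meets the y-axis at y = 0 (among the integer gridlines); one x-axis crossing is at x = 0.
Finally, the integer polynomial consistent with all of this is the stated p.

x^2 - y^2 - z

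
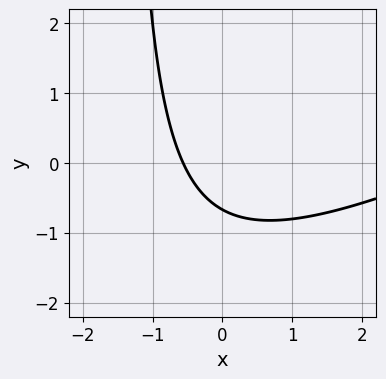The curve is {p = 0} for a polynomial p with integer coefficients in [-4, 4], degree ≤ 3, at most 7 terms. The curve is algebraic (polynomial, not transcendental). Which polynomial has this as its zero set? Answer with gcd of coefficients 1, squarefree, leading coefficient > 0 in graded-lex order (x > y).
(a) Degree: no degree-1 curve has this shape, so deg p = 2.
(b) The integer polynomial consistent with all of this is the stated p.

x^2 - 2*x*y - 3*x - 3*y - 2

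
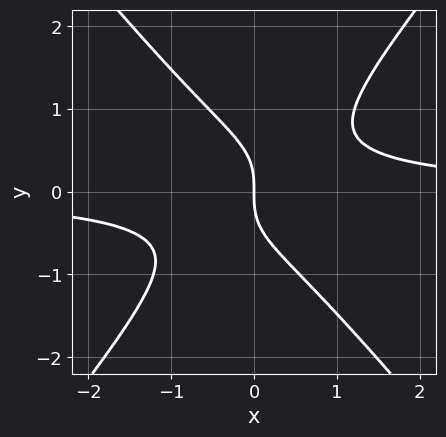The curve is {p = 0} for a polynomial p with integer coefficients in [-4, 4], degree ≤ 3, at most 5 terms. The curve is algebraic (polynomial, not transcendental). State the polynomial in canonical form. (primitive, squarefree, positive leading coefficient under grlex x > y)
1. Degree: no degree-2 curve has this shape, so deg p = 3.
2. Observable constraints: one x-axis crossing is at x = 0; it crosses the y-axis at the gridline y = 0.
3. Fitting integer coefficients to these (and the overall shape) gives p.

3*x^2*y - 2*y^3 - 2*x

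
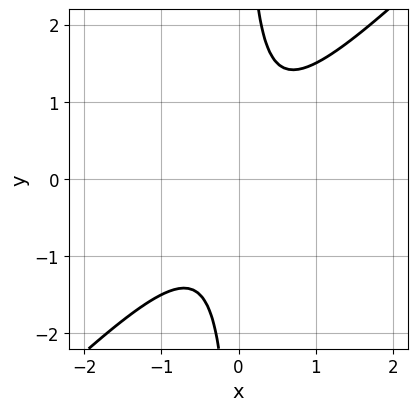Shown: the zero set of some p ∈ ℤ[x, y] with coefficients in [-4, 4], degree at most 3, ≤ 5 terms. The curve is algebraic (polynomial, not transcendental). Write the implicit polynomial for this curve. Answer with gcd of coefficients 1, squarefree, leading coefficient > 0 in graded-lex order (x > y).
2*x^2 - 2*x*y + 1

1. Degree: the shape is more complex than any degree-1 curve, so deg p = 2.
2. From the axis intercepts and sections: it misses every integer gridline on the x-axis; no y-intercept at any integer in the box.
3. Solving for integer coefficients yields p as stated.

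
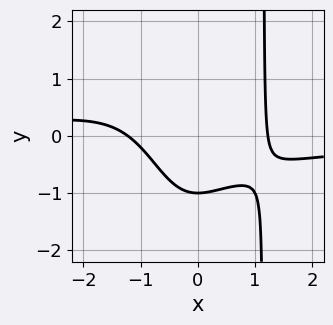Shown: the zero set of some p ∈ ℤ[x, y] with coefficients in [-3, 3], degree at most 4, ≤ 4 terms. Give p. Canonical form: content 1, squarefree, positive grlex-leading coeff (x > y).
2*x^3*y + 2*x^2 - 3*y - 3

(a) Degree: the shape is more complex than any degree-3 curve, so deg p = 4.
(b) Checking where it meets the axes: it meets the y-axis at y = -1 (among the integer gridlines).
(c) The integer polynomial consistent with all of this is the stated p.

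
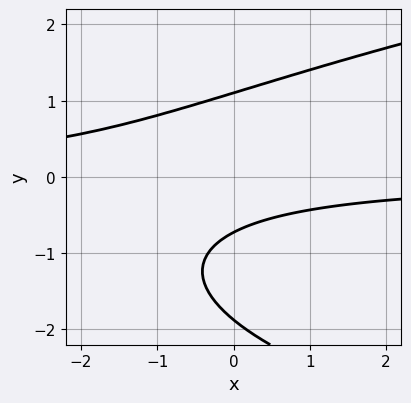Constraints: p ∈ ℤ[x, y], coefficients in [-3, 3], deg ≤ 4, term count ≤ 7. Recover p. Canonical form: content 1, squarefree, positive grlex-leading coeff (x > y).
Degree: no degree-2 curve has this shape, so deg p = 3.
Reading off the gridlines: it misses every integer gridline on the x-axis.
Matching integer coefficients to the picture gives p.

2*y^3 - 3*x*y + 3*y^2 - 3*y - 3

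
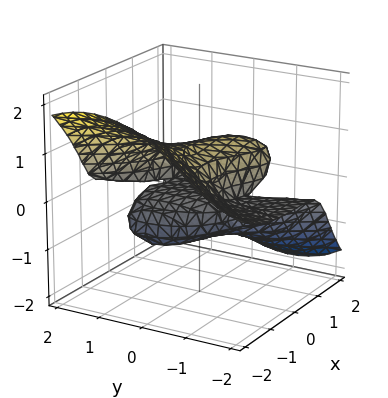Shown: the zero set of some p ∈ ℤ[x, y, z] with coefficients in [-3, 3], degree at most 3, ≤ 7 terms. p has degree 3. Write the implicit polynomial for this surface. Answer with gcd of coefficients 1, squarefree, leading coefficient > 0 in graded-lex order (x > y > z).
(a) deg p = 3.
(b) Checking where it meets the axes: one x-axis crossing is at x = 0; every point of the y-axis in the box is on the surface; among the integer gridlines, it crosses the z-axis at z ∈ {-1, 0, 1}.
(c) Assembling these constraints gives the stated polynomial.

x^3 + 3*x*y*z + 3*y^2*z + 3*z^3 - 3*z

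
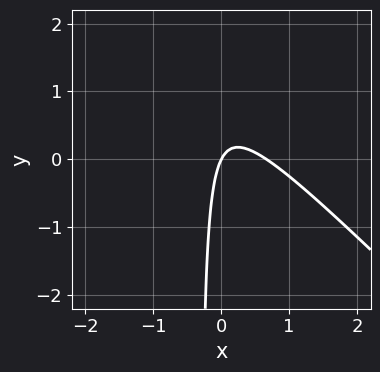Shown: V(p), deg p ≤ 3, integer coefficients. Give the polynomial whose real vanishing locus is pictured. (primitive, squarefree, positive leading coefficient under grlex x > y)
1. Degree: the shape is more complex than any degree-1 curve, so deg p = 2.
2. Observable constraints: one y-axis crossing is at y = 0; it crosses the x-axis at the gridline x = 0.
3. Solving for integer coefficients yields p as stated.

3*x^2 + 3*x*y - 2*x + y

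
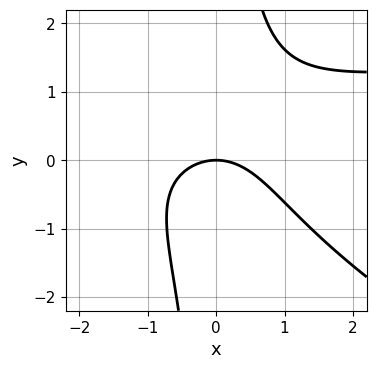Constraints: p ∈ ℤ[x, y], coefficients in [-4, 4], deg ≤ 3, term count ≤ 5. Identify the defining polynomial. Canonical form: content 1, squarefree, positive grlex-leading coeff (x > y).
(a) Degree: the shape is more complex than any degree-2 curve, so deg p = 3.
(b) Against the integer gridlines: one y-axis crossing is at y = 0; it crosses the x-axis at the gridline x = 0.
(c) Solving for integer coefficients yields p as stated.

x^2*y + 2*x*y^2 - 2*x^2 - 3*y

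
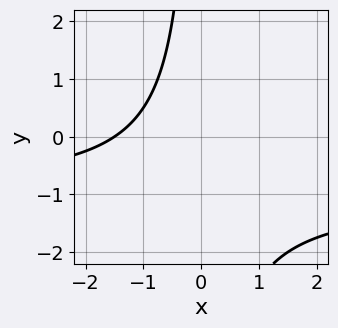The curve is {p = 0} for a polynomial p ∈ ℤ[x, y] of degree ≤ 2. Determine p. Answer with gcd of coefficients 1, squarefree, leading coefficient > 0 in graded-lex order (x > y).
2*x*y + 2*x + 3

The degree is 2 — a generic line meets the curve in up to 2 points.
Reading off the gridlines: no y-intercept at any integer in the box.
Putting this together gives p.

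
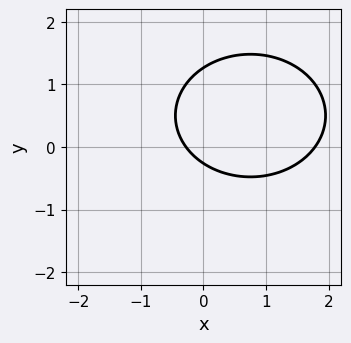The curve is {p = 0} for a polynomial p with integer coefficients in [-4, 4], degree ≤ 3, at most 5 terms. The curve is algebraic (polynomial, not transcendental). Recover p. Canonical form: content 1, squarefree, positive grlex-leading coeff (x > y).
deg p = 2. No degree-1 curve has this shape.
Solving for integer coefficients yields p as stated.

2*x^2 + 3*y^2 - 3*x - 3*y - 1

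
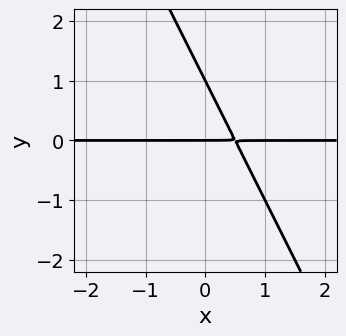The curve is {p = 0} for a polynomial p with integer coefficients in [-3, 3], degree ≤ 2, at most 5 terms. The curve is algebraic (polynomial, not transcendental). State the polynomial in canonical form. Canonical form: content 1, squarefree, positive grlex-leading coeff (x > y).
2*x*y + y^2 - y

(a) The degree is 2 — the shape is more complex than any degree-1 curve.
(b) Observable constraints: the y-axis gridline crossings are at y ∈ {0, 1}; the visible x-axis segment lies entirely on the curve.
(c) Together with the visible shape, these determine p as stated.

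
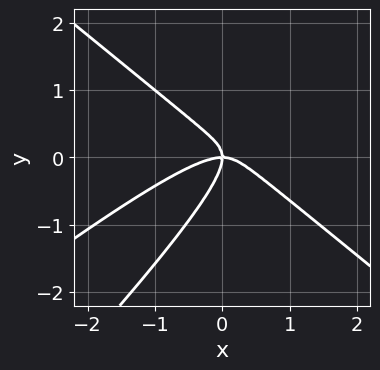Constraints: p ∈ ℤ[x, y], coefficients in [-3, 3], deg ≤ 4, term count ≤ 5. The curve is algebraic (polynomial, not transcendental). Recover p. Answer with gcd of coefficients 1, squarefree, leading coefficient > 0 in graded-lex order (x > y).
(a) Degree: a generic line meets the curve in up to 3 points, so deg p = 3.
(b) Reading off the gridlines: it crosses the x-axis at the gridline x = 0; it meets the y-axis at y = 0 (among the integer gridlines).
(c) Together with the visible shape, these determine p as stated.

2*x^3 - 2*x^2*y - 3*x*y^2 + 3*y^3 + 2*x*y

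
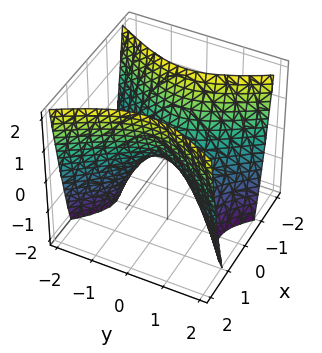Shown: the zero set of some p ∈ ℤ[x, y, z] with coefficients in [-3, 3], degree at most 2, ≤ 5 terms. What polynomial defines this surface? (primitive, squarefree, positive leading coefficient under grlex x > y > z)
2*x^2 - y^2 - z

(a) The degree is 2 — a saddle surface; a quadric.
(b) Symmetries: it's symmetric under y → −y, forcing even powers of y; mirror symmetry x ↦ −x ⇒ only even powers of x.
(c) Reading off the gridlines: it meets the z-axis at z = 0 (among the integer gridlines); one y-axis crossing is at y = 0; it meets the x-axis at x = 0 (among the integer gridlines).
(d) Putting this together gives p.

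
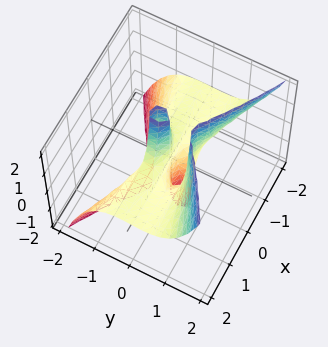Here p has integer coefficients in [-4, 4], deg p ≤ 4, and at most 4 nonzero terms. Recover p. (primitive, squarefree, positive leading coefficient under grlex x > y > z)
(a) The degree is 3 — no degree-2 surface has this shape.
(b) Reading off the gridlines: every point of the x-axis in the box is on the surface; every point of the z-axis in the box is on the surface; one y-axis crossing is at y = 0.
(c) Matching integer coefficients to the picture gives p.

2*x^2*z - 3*y^3 + y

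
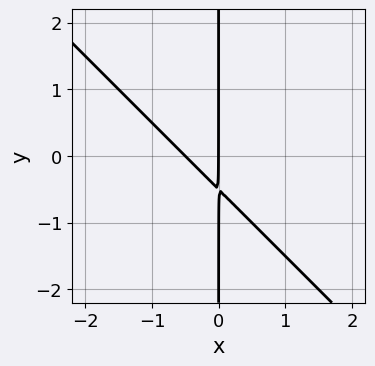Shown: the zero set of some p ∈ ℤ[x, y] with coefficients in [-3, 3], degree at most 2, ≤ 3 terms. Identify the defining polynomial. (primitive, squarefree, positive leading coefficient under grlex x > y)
(a) The degree is 2 — a generic line meets the curve in up to 2 points.
(b) Reading off the gridlines: one x-axis crossing is at x = 0; every point of the y-axis in the box is on the curve.
(c) Putting this together gives p.

2*x^2 + 2*x*y + x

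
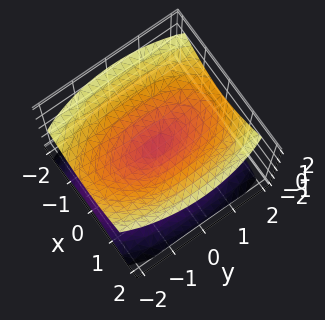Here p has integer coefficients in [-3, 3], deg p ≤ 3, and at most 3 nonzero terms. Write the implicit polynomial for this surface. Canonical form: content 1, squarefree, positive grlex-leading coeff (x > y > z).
3*x^2 + y^2 - 3*z^2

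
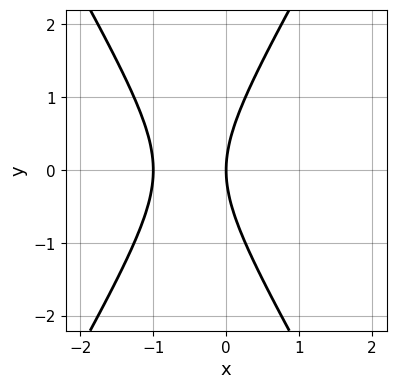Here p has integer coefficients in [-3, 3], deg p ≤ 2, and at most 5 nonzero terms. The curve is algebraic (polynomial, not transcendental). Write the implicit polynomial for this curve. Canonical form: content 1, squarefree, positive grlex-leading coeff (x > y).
First, deg p = 2.
Then, symmetries: it's symmetric under y → −y, forcing even powers of y.
Next, checking where it meets the axes: it meets the y-axis at y = 0 (among the integer gridlines); among the integer gridlines, it crosses the x-axis at x ∈ {-1, 0}.
Finally, assembling these constraints gives the stated polynomial.

3*x^2 - y^2 + 3*x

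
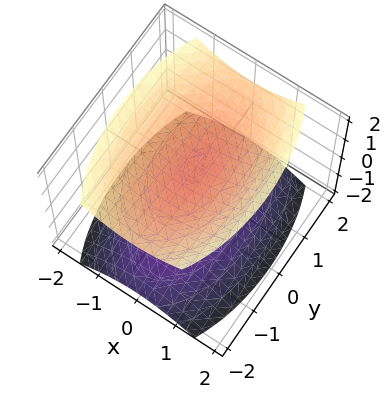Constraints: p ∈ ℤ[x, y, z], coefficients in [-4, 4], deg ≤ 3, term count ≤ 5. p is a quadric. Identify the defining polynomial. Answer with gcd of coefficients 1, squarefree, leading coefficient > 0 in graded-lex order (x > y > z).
3*x^2 + y^2 - 3*z^2 + 3

First, there are 2 components.
Next, deg p = 2.
Then, symmetries: the x ↦ −x reflection is a symmetry, so x appears only in even powers; mirror symmetry y ↦ −y ⇒ only even powers of y; mirror symmetry z ↦ −z ⇒ only even powers of z.
Next, observable constraints: the surface avoids every integer y-axis point in the box; no x-intercept at any integer in the box; the z-axis gridline crossings are at z ∈ {-1, 1}.
Finally, these observations pin down the coefficients.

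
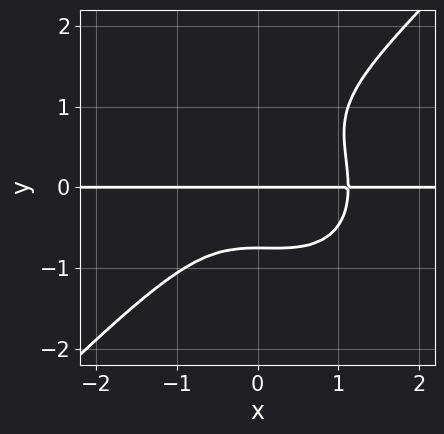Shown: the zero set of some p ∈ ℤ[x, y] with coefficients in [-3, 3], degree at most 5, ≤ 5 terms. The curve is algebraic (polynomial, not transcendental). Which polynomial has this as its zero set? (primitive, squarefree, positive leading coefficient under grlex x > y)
3*x^3*y - 3*y^4 - x^2*y + 3*y^3 - 3*y

(a) Degree: the shape is more complex than any degree-3 curve, so deg p = 4.
(b) Against the integer gridlines: every point of the x-axis in the box is on the curve; it crosses the y-axis at the gridline y = 0.
(c) Solving for integer coefficients yields p as stated.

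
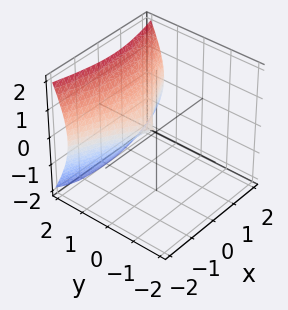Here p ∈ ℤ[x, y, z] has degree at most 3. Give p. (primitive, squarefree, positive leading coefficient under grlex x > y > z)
3*y^3 - y*z^2 - 2*x^2 + y*z - 2*z^2

1. The degree is 3 — no degree-2 surface has this shape.
2. From the visible intercepts: it meets the z-axis at z = 0 (among the integer gridlines); it crosses the x-axis at the gridline x = 0; it meets the y-axis at y = 0 (among the integer gridlines).
3. Solving for integer coefficients yields p as stated.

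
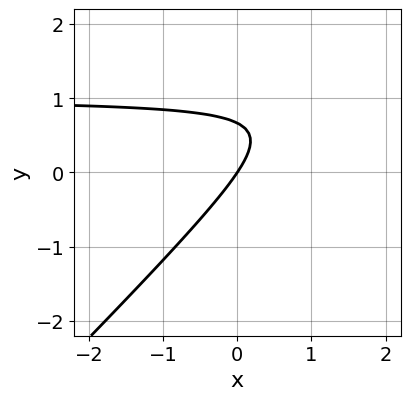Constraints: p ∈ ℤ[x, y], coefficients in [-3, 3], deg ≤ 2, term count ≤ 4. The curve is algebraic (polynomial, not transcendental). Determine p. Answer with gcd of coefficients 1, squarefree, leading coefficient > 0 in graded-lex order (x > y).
3*x*y - 3*y^2 - 3*x + 2*y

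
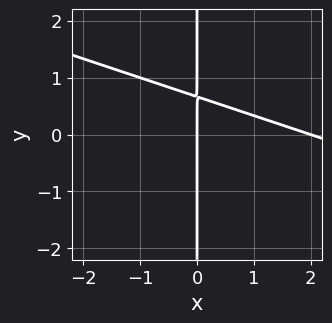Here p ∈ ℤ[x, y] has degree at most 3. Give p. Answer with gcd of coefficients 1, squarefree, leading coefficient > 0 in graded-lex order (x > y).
(a) Degree: no degree-1 curve has this shape, so deg p = 2.
(b) From the axis intercepts and sections: among the integer gridlines, it crosses the x-axis at x ∈ {0, 2}; the visible y-axis segment lies entirely on the curve.
(c) Fitting integer coefficients to these (and the overall shape) gives p.

x^2 + 3*x*y - 2*x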